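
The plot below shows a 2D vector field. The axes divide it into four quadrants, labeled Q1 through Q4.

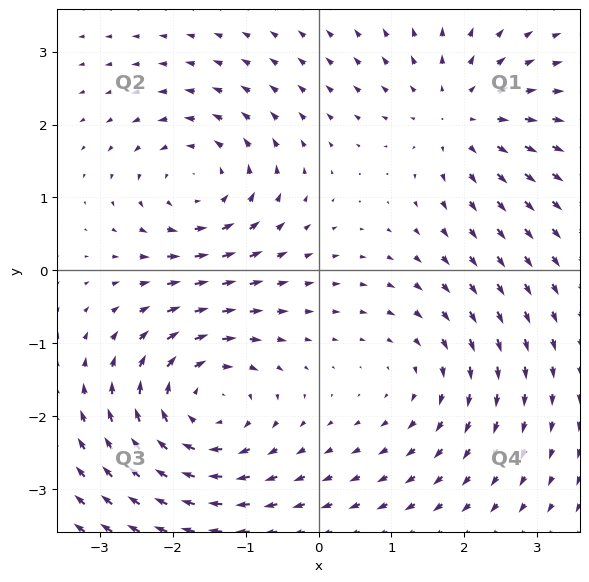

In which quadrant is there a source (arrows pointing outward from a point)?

The source sits at approximately (1.9, 2.1), which lies in quadrant Q1. The divergence there is about +4, positive as expected for a source.

Q1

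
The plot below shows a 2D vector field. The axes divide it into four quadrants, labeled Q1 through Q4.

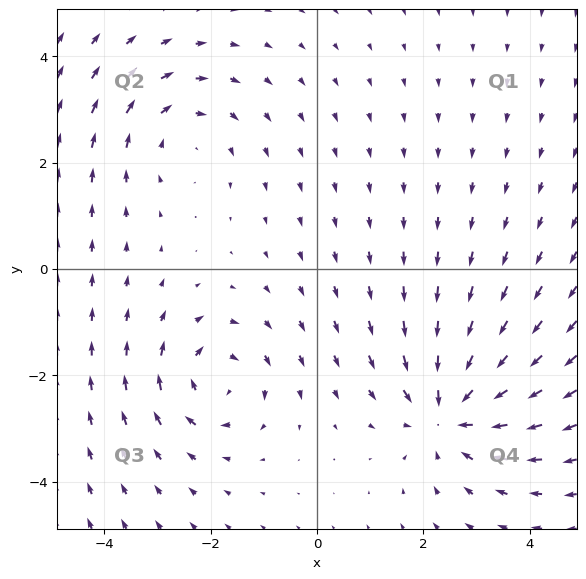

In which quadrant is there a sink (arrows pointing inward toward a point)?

The sink sits at approximately (2.5, -2.7), which lies in quadrant Q4. The divergence there is about -4, negative as expected for a sink.

Q4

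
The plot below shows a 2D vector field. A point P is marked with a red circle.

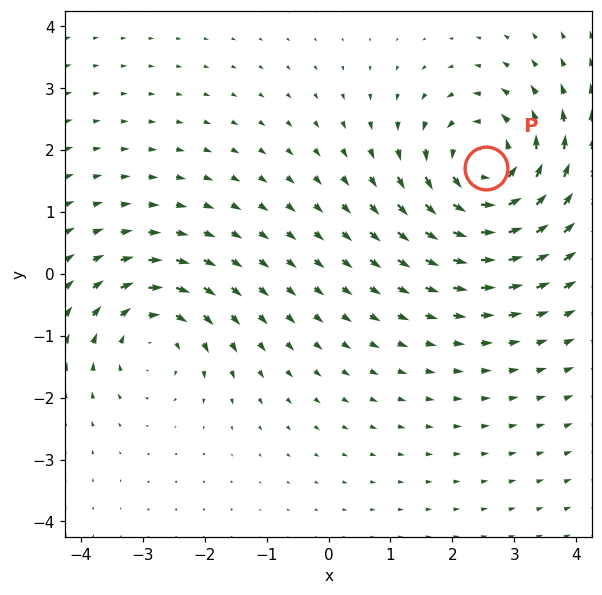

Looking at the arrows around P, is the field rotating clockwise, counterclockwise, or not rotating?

Near P at (2.6, 1.7) the arrows circulate counterclockwise. The curl (z-component) there is about +5; positive curl means counterclockwise rotation.

counterclockwise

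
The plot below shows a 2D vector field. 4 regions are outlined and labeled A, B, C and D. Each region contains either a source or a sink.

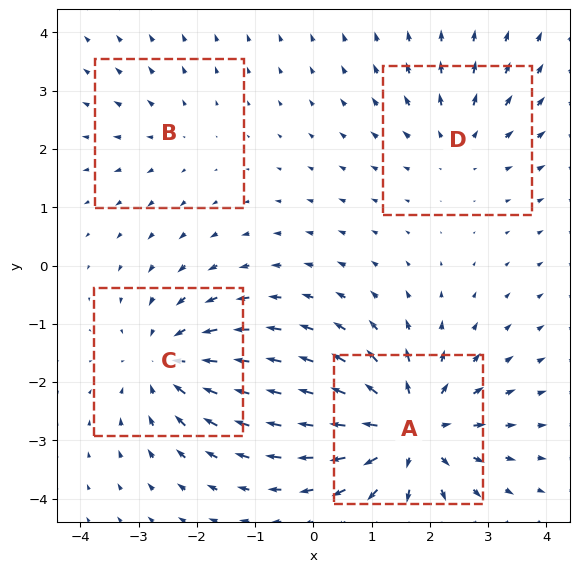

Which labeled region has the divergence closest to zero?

Divergence at each region's feature centre — A: about +6, B: about +2, C: about -5, D: about +3. Region B is closest to zero.

B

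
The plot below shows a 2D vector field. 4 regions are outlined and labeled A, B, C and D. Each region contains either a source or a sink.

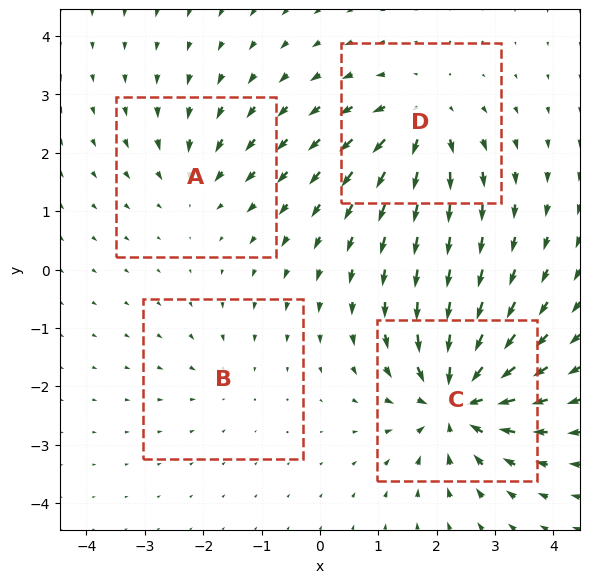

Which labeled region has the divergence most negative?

Divergence at each region's feature centre — A: about -4, B: about -2, C: about -9, D: about +6. Region C is most negative.

C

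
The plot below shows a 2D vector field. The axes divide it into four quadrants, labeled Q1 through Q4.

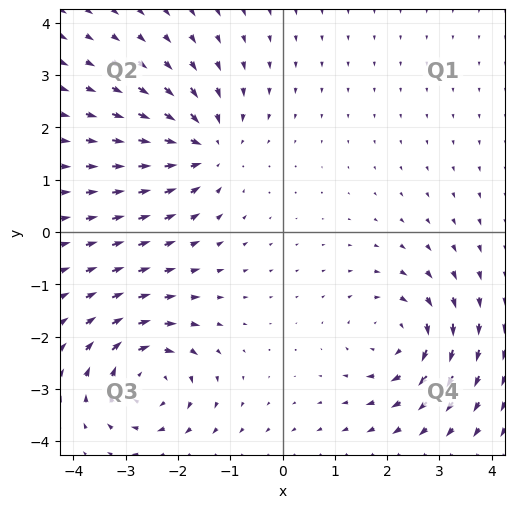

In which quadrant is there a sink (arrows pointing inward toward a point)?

Q2

The sink sits at approximately (-1.5, 1.6), which lies in quadrant Q2. The divergence there is about -5, negative as expected for a sink.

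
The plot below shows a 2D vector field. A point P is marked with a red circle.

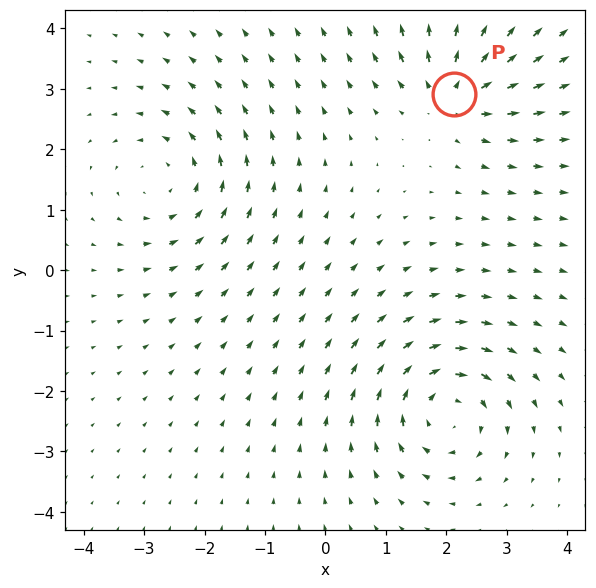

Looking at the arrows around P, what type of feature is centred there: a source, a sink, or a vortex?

At P (2.1, 2.9) the arrows spread outward. Divergence about +5, curl ≈0 — positive divergence with near-zero curl is a source.

source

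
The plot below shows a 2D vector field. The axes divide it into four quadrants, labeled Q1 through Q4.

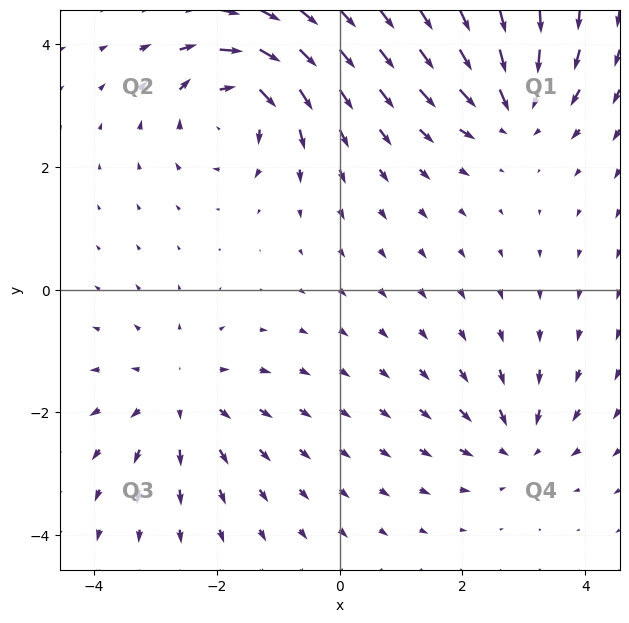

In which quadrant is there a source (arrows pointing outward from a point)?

Q3

The source sits at approximately (-2.6, -1.7), which lies in quadrant Q3. The divergence there is about +3, positive as expected for a source.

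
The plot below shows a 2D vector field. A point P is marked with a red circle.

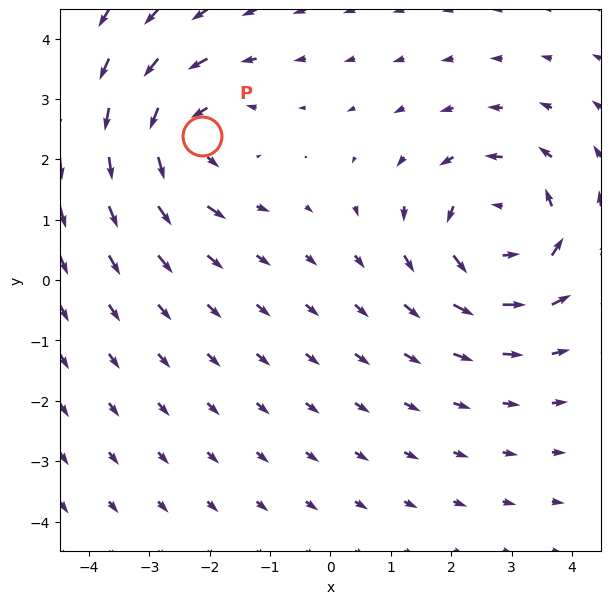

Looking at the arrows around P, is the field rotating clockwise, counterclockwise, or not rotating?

counterclockwise

Near P at (-2.1, 2.4) the arrows circulate counterclockwise. The curl (z-component) there is about +3; positive curl means counterclockwise rotation.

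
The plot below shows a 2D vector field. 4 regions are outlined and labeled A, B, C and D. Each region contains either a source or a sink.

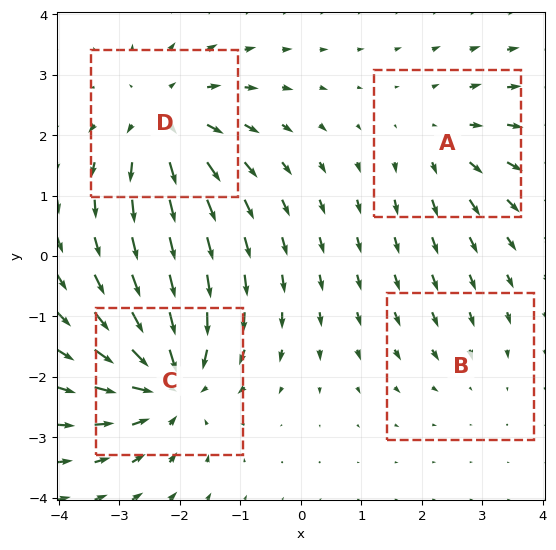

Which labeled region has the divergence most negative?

Divergence at each region's feature centre — A: about +3, B: about -2, C: about -6, D: about +5. Region C is most negative.

C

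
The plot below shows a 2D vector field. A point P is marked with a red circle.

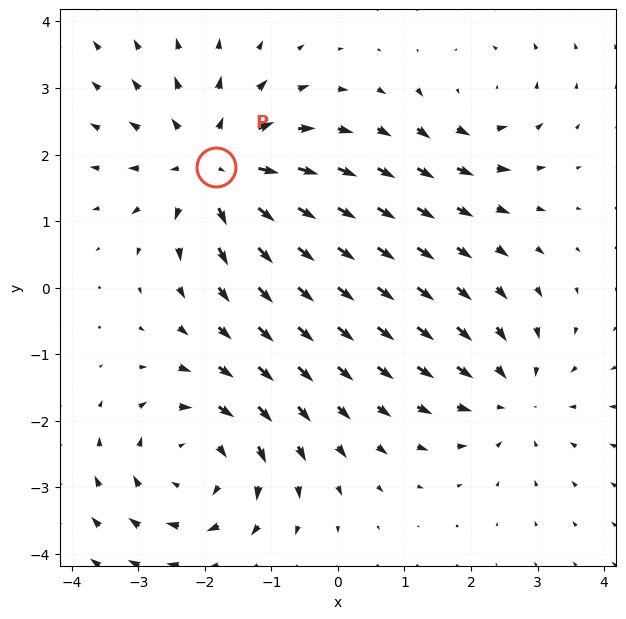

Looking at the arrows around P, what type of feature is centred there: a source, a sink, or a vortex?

At P (-1.8, 1.8) the arrows spread outward. Divergence about +5, curl ≈0 — positive divergence with near-zero curl is a source.

source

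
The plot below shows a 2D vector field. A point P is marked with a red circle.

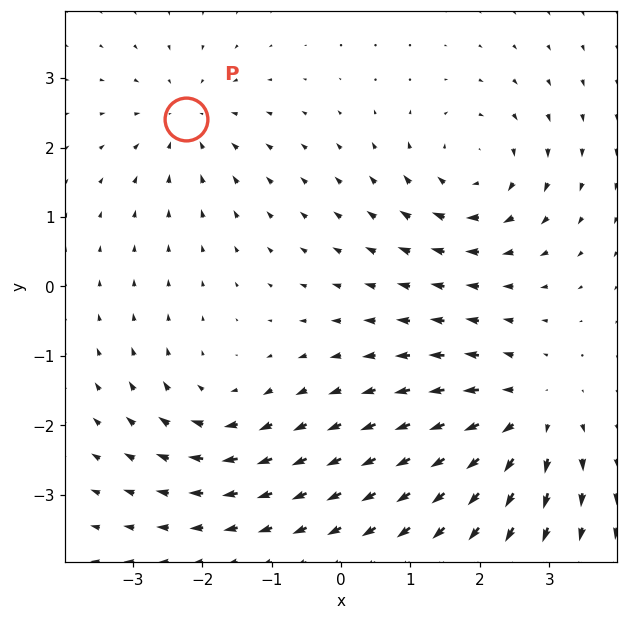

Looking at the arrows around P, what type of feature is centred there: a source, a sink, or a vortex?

sink

At P (-2.2, 2.4) the arrows converge inward. Divergence about -4, curl ≈0 — negative divergence with near-zero curl is a sink.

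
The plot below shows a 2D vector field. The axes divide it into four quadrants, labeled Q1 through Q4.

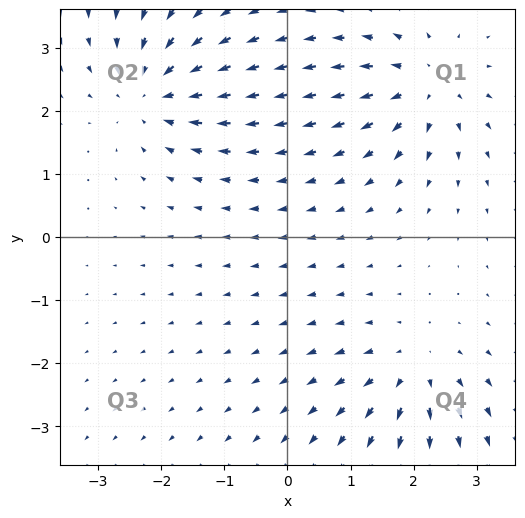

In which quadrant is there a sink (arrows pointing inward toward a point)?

Q2

The sink sits at approximately (-2.1, 2.3), which lies in quadrant Q2. The divergence there is about -4, negative as expected for a sink.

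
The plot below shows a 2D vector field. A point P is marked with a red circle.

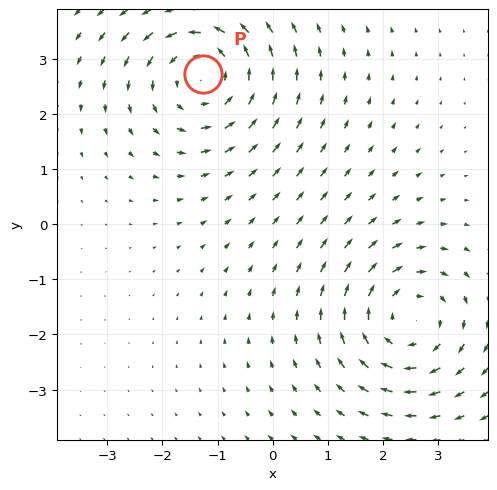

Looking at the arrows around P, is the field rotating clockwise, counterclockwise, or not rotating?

counterclockwise

Near P at (-1.3, 2.7) the arrows circulate counterclockwise. The curl (z-component) there is about +2; positive curl means counterclockwise rotation.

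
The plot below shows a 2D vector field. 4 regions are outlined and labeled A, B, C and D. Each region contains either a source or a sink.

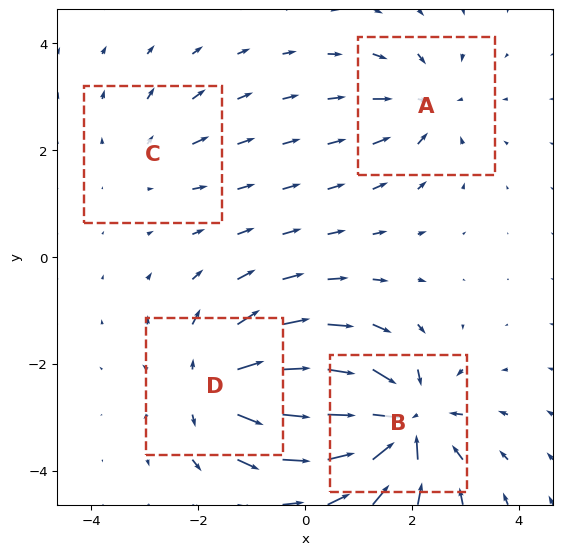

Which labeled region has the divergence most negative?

B

Divergence at each region's feature centre — A: about -4, B: about -8, C: about +2, D: about +6. Region B is most negative.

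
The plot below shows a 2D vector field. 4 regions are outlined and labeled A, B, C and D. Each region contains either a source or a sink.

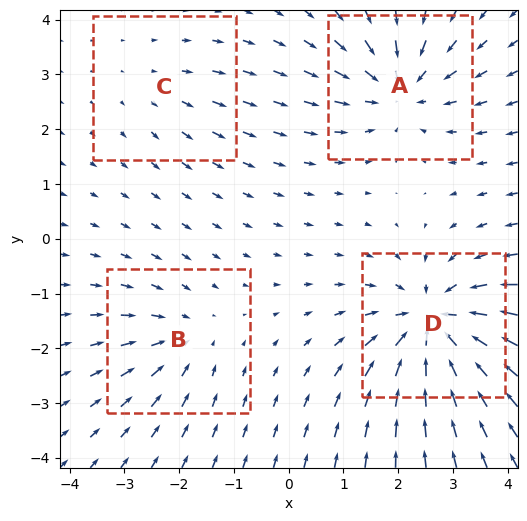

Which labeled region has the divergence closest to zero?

Divergence at each region's feature centre — A: about -6, B: about -4, C: about +2, D: about -8. Region C is closest to zero.

C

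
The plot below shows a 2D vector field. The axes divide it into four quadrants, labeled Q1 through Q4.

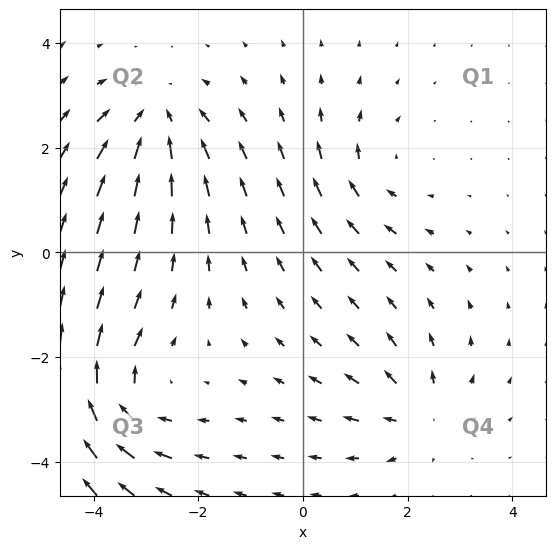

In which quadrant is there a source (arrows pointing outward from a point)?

Q4

The source sits at approximately (2.2, -3.1), which lies in quadrant Q4. The divergence there is about +3, positive as expected for a source.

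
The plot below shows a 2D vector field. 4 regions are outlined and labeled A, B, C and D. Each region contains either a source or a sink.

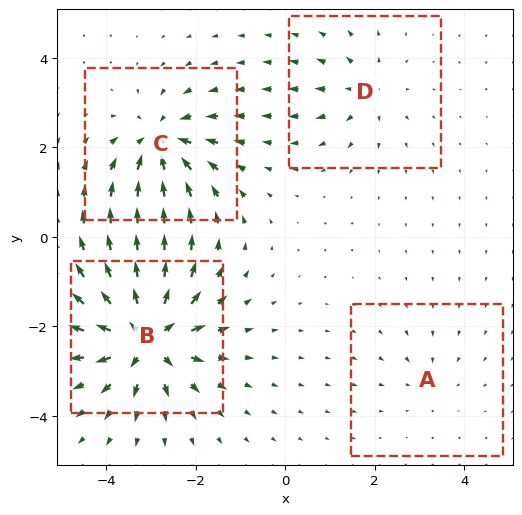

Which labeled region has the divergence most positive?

B

Divergence at each region's feature centre — A: about -2, B: about +8, C: about -6, D: about +4. Region B is most positive.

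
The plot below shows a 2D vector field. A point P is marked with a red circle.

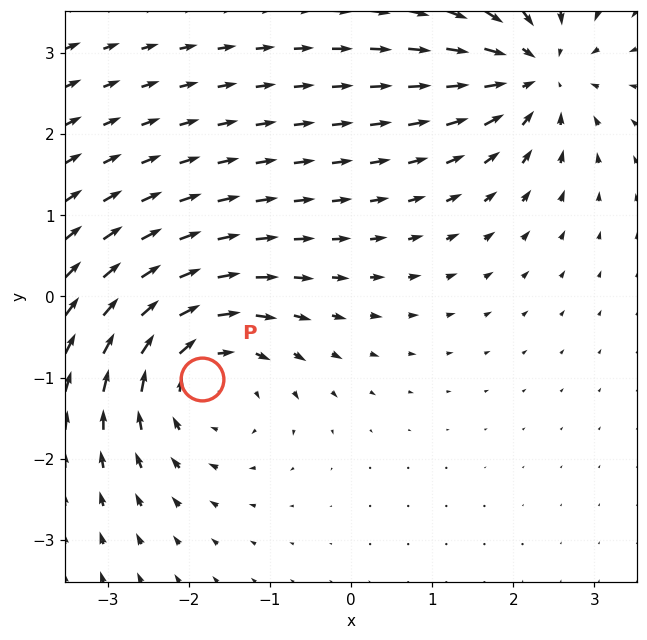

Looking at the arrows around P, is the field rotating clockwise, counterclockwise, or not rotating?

Near P at (-1.8, -1.0) the arrows circulate clockwise. The curl (z-component) there is about -5; negative curl means clockwise rotation.

clockwise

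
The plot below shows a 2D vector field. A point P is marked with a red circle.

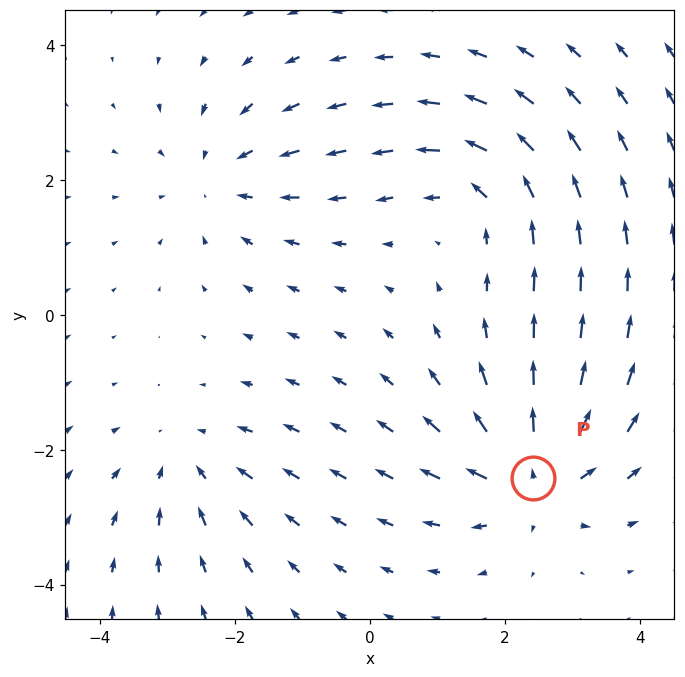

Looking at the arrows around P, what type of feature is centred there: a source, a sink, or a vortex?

source

At P (2.4, -2.4) the arrows spread outward. Divergence about +6, curl ≈0 — positive divergence with near-zero curl is a source.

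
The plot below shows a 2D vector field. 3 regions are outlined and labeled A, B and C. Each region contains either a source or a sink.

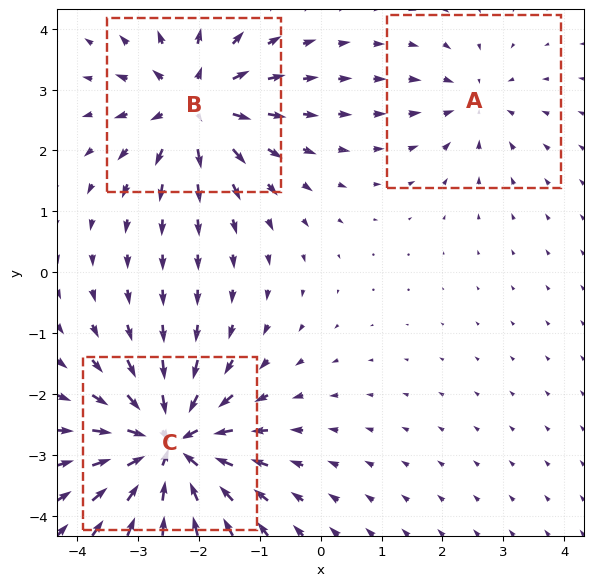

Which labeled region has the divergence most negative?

C

Divergence at each region's feature centre — A: about -2, B: about +4, C: about -6. Region C is most negative.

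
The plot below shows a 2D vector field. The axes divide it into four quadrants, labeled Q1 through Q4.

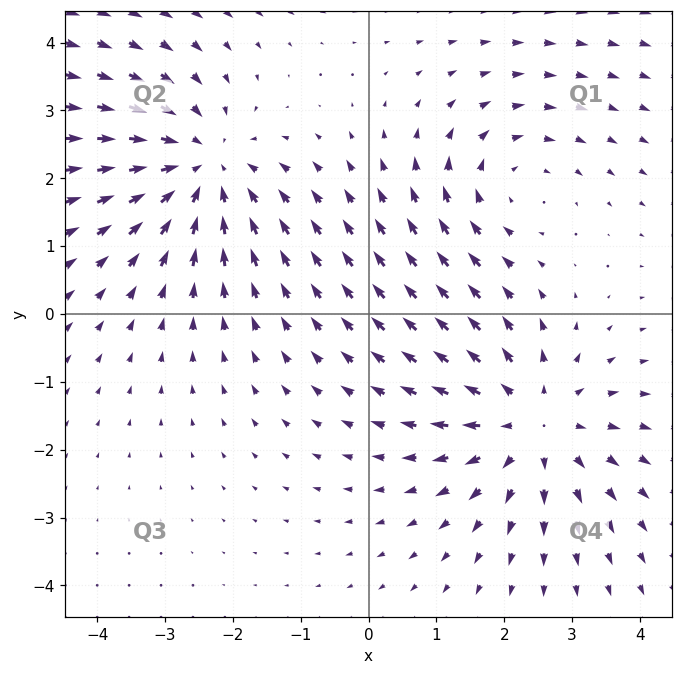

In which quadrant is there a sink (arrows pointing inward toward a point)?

The sink sits at approximately (-2.4, 2.2), which lies in quadrant Q2. The divergence there is about -4, negative as expected for a sink.

Q2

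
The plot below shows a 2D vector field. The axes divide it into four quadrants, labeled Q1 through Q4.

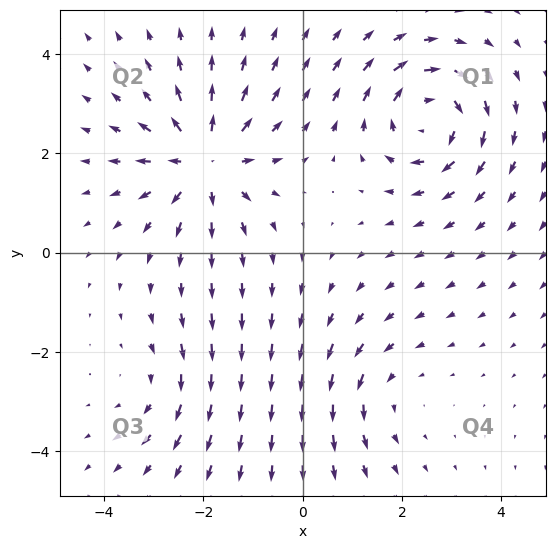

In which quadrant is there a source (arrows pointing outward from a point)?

Q2

The source sits at approximately (-2.0, 1.8), which lies in quadrant Q2. The divergence there is about +5, positive as expected for a source.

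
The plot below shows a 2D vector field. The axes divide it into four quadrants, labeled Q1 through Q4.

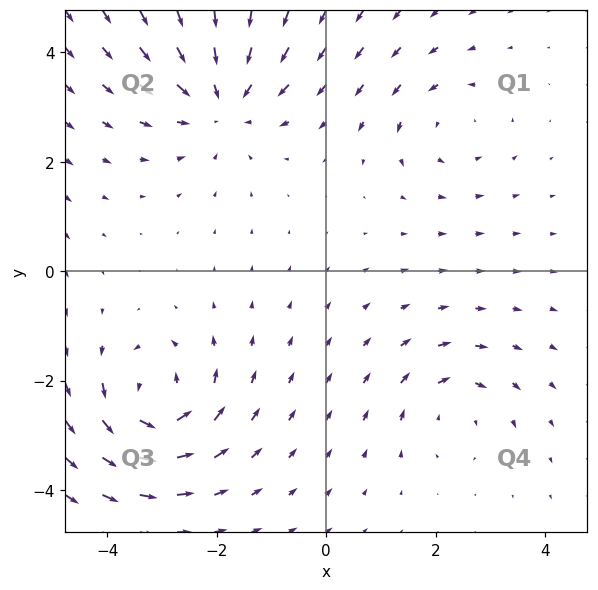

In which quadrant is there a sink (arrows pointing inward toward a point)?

Q2

The sink sits at approximately (-1.9, 3.1), which lies in quadrant Q2. The divergence there is about -4, negative as expected for a sink.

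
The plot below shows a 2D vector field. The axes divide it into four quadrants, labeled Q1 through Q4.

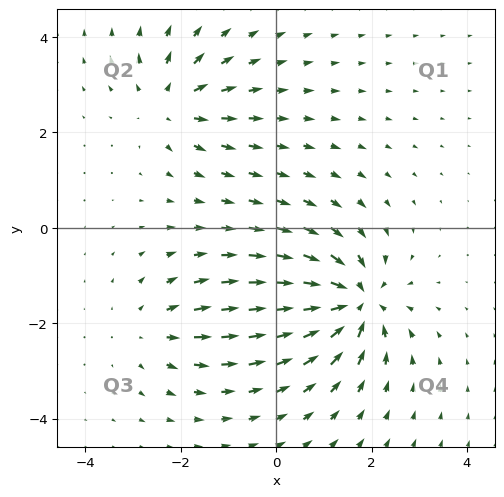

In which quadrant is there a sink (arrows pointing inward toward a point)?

The sink sits at approximately (1.6, -1.6), which lies in quadrant Q4. The divergence there is about -6, negative as expected for a sink.

Q4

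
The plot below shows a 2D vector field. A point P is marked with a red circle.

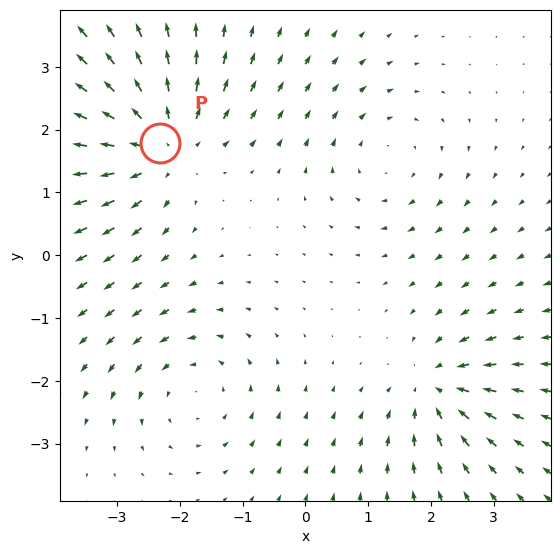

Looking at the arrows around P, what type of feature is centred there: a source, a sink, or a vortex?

At P (-2.3, 1.8) the arrows spread outward. Divergence about +4, curl ≈0 — positive divergence with near-zero curl is a source.

source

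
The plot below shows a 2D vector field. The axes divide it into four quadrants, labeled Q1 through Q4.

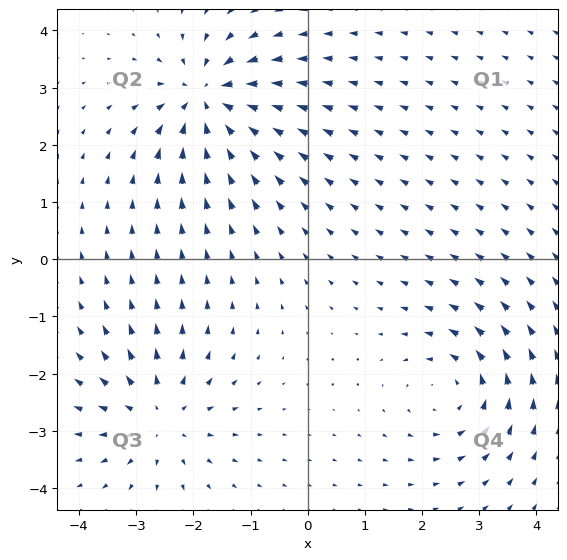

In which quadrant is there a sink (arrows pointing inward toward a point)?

The sink sits at approximately (-1.8, 2.8), which lies in quadrant Q2. The divergence there is about -6, negative as expected for a sink.

Q2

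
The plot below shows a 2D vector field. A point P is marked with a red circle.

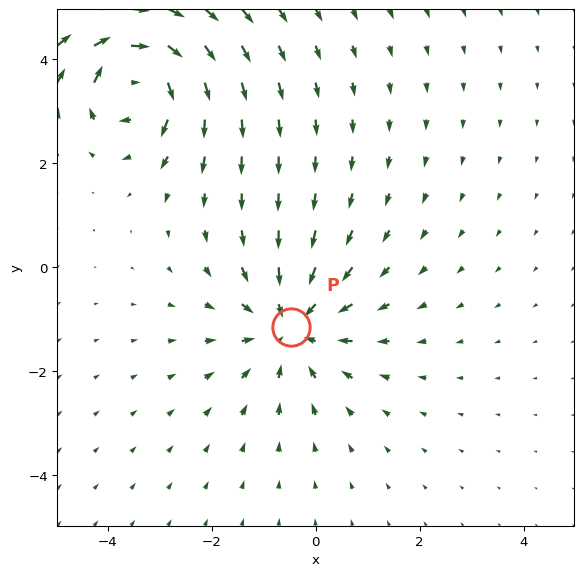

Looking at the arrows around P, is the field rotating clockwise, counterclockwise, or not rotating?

Near P at (-0.5, -1.1) the arrows show no circulation. The curl there is ≈0.

not rotating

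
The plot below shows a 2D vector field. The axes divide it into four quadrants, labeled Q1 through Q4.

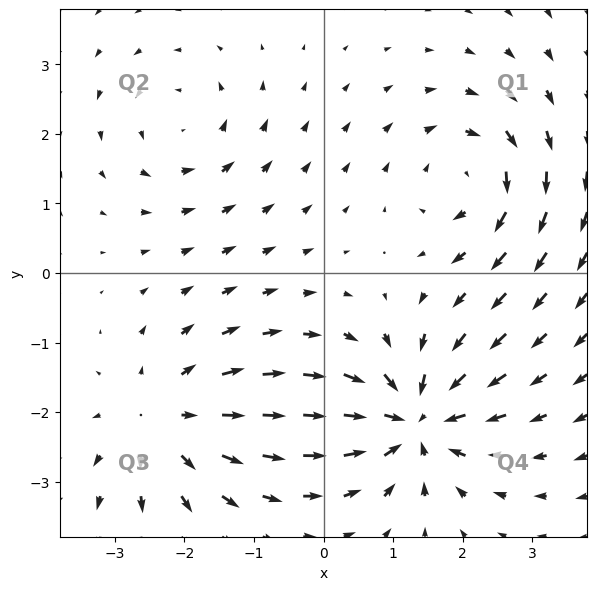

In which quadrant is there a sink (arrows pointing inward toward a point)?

Q4

The sink sits at approximately (1.3, -2.1), which lies in quadrant Q4. The divergence there is about -7, negative as expected for a sink.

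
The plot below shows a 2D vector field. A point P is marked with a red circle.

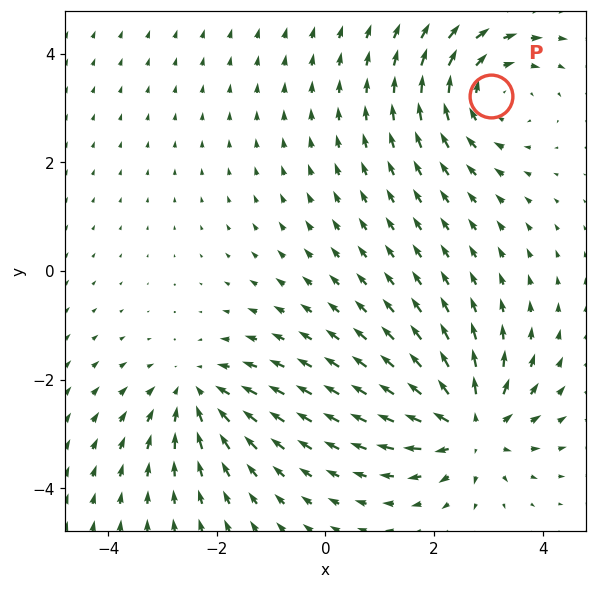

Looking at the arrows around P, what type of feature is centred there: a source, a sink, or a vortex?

At P (3.1, 3.2) the arrows circulate clockwise. Divergence ≈0, curl about -3 — near-zero divergence with nonzero curl is a vortex.

vortex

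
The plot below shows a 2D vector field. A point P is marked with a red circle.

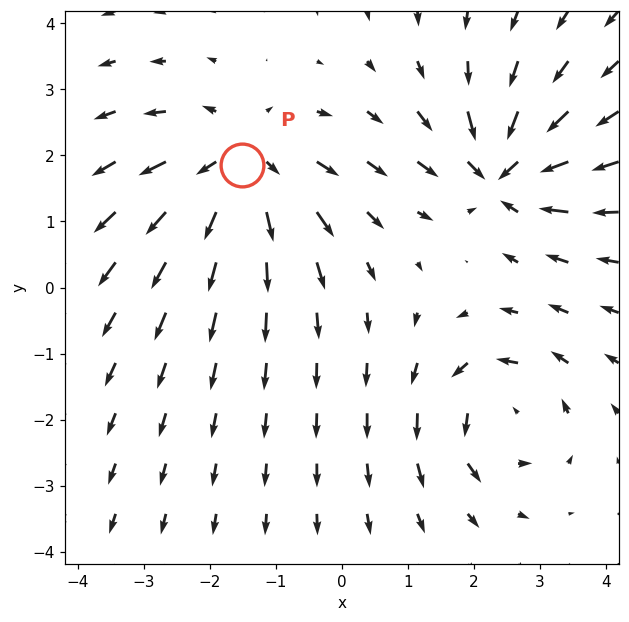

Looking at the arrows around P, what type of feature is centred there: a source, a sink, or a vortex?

At P (-1.5, 1.9) the arrows spread outward. Divergence about +4, curl ≈0 — positive divergence with near-zero curl is a source.

source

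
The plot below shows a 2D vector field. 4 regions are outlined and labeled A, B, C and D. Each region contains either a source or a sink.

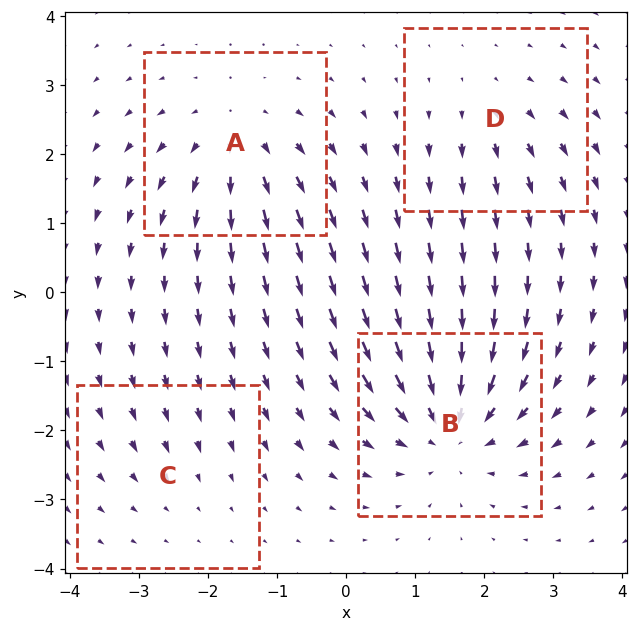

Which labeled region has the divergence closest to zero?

Divergence at each region's feature centre — A: about +5, B: about -7, C: about -2, D: about +3. Region C is closest to zero.

C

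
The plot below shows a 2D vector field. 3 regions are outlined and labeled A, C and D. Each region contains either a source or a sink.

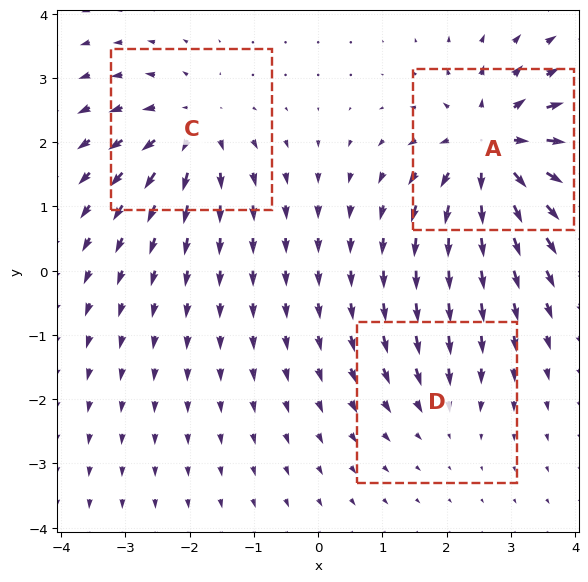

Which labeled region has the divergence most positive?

Divergence at each region's feature centre — A: about +6, C: about +4, D: about -2. Region A is most positive.

A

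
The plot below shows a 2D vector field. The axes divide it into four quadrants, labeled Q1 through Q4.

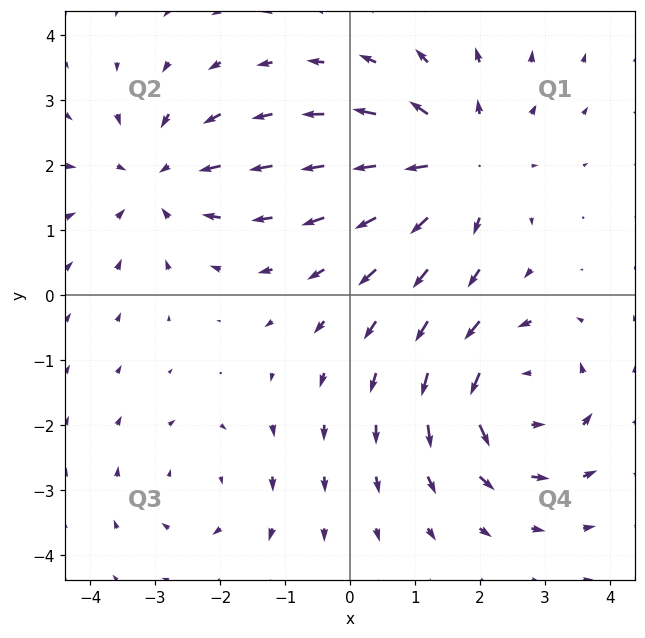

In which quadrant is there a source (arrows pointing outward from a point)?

Q1

The source sits at approximately (1.6, 2.0), which lies in quadrant Q1. The divergence there is about +4, positive as expected for a source.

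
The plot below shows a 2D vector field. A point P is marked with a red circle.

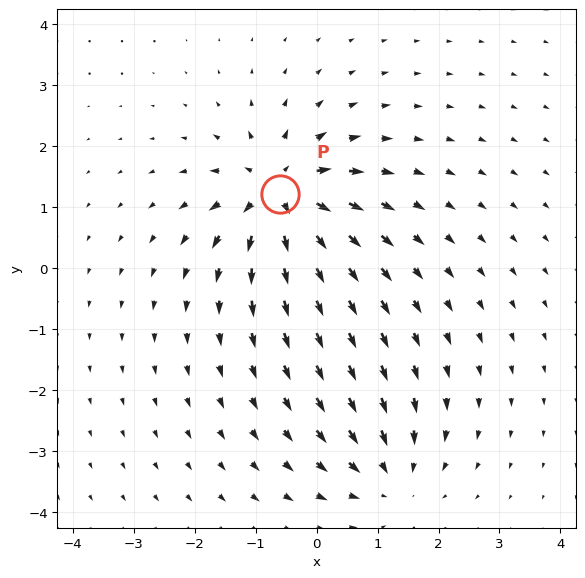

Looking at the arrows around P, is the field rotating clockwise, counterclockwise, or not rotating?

not rotating

Near P at (-0.6, 1.2) the arrows show no circulation. The curl there is ≈0.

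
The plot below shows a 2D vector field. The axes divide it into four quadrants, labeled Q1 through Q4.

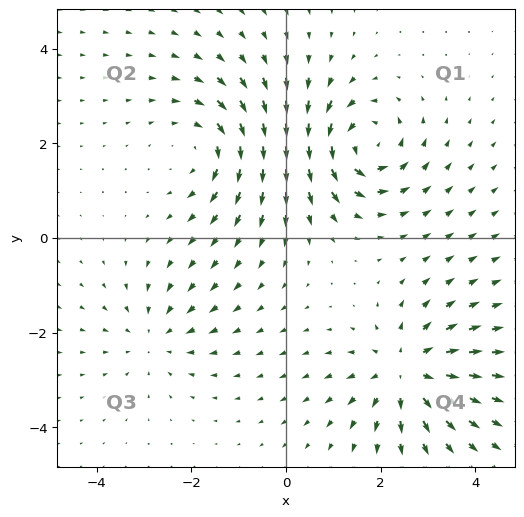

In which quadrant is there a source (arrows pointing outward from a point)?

Q4

The source sits at approximately (2.6, -2.8), which lies in quadrant Q4. The divergence there is about +5, positive as expected for a source.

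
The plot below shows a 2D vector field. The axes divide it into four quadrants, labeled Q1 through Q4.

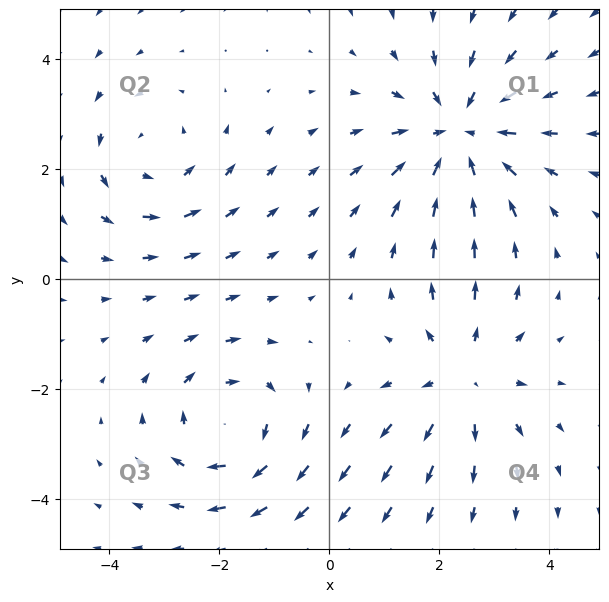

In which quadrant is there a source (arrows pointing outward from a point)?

Q4

The source sits at approximately (2.4, -1.8), which lies in quadrant Q4. The divergence there is about +3, positive as expected for a source.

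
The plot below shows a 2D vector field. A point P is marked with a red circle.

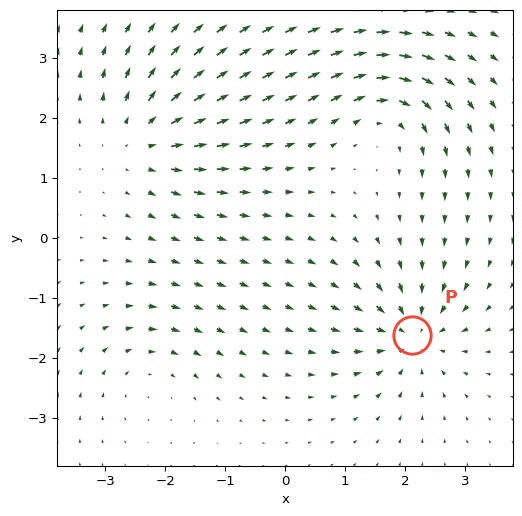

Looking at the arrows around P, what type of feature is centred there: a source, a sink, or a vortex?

sink

At P (2.1, -1.6) the arrows converge inward. Divergence about -6, curl ≈0 — negative divergence with near-zero curl is a sink.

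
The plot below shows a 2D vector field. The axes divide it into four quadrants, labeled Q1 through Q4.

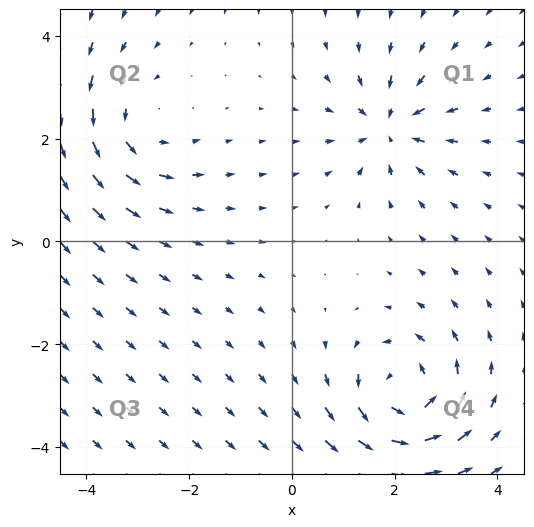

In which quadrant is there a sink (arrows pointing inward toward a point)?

Q1

The sink sits at approximately (1.9, 2.2), which lies in quadrant Q1. The divergence there is about -4, negative as expected for a sink.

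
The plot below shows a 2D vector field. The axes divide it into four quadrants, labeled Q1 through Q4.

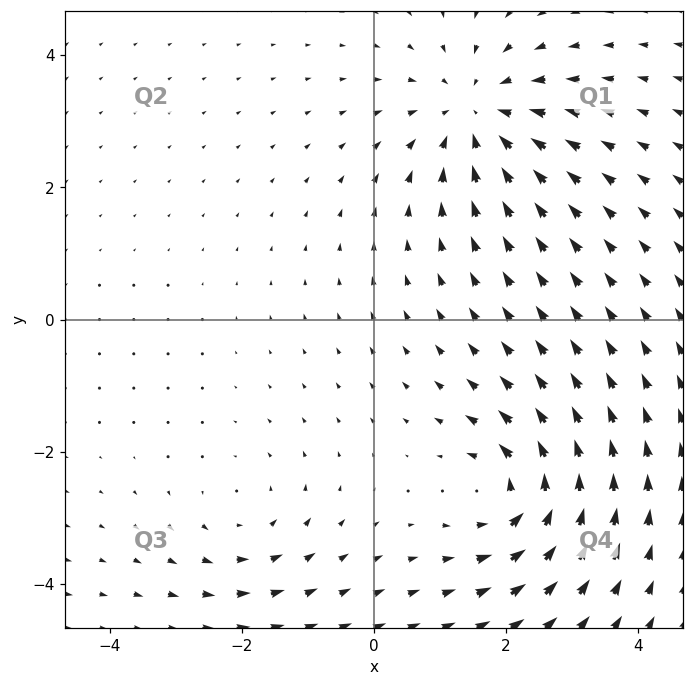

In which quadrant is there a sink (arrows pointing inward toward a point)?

The sink sits at approximately (1.6, 3.1), which lies in quadrant Q1. The divergence there is about -4, negative as expected for a sink.

Q1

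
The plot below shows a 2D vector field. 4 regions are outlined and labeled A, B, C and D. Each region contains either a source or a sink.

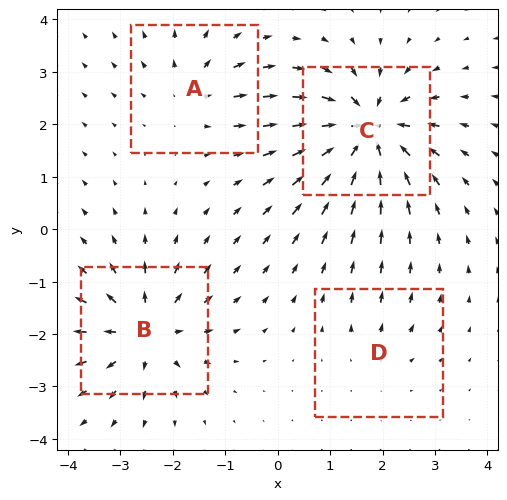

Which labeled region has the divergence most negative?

C

Divergence at each region's feature centre — A: about +4, B: about +6, C: about -8, D: about +2. Region C is most negative.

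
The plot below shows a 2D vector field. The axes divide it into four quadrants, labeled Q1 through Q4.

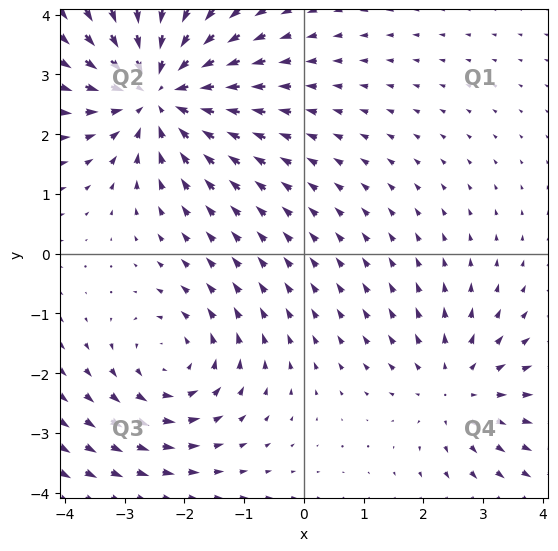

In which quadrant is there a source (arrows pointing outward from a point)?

The source sits at approximately (2.6, -2.2), which lies in quadrant Q4. The divergence there is about +2, positive as expected for a source.

Q4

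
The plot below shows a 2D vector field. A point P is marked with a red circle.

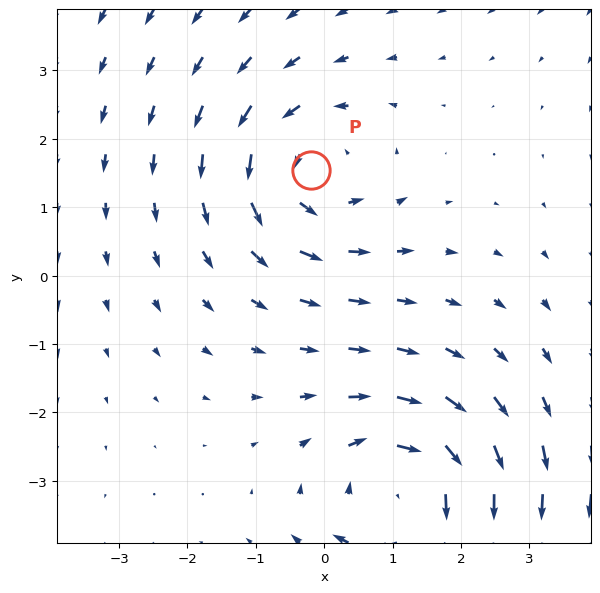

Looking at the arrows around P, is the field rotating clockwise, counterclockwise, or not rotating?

Near P at (-0.2, 1.6) the arrows circulate counterclockwise. The curl (z-component) there is about +3; positive curl means counterclockwise rotation.

counterclockwise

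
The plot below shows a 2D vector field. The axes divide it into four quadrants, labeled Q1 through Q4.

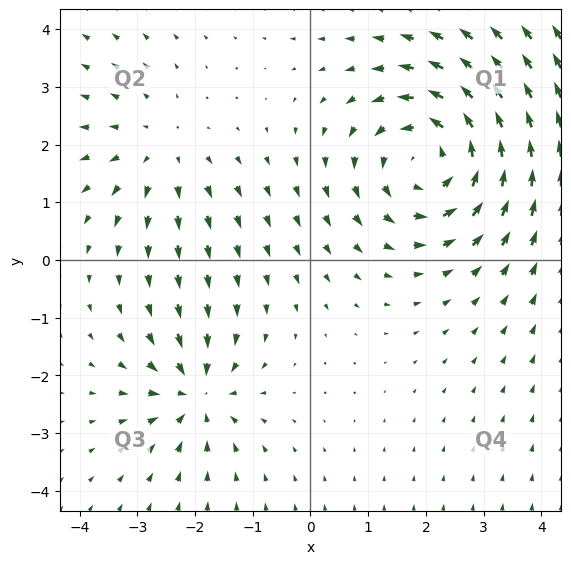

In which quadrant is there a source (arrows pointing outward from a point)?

The source sits at approximately (-2.6, 1.9), which lies in quadrant Q2. The divergence there is about +2, positive as expected for a source.

Q2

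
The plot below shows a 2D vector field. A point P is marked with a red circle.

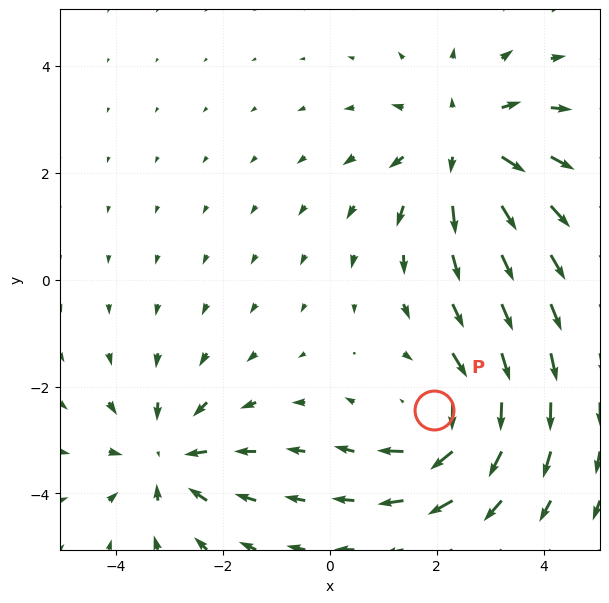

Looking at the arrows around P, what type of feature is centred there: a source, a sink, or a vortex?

vortex

At P (1.9, -2.4) the arrows circulate clockwise. Divergence ≈0, curl about -4 — near-zero divergence with nonzero curl is a vortex.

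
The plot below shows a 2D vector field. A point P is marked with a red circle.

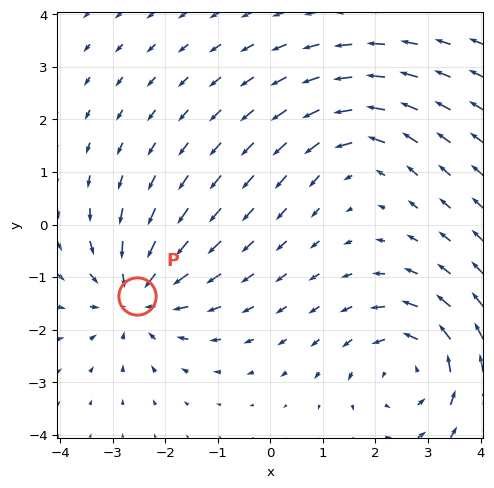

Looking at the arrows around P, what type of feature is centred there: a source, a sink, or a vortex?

sink

At P (-2.5, -1.4) the arrows converge inward. Divergence about -4, curl ≈0 — negative divergence with near-zero curl is a sink.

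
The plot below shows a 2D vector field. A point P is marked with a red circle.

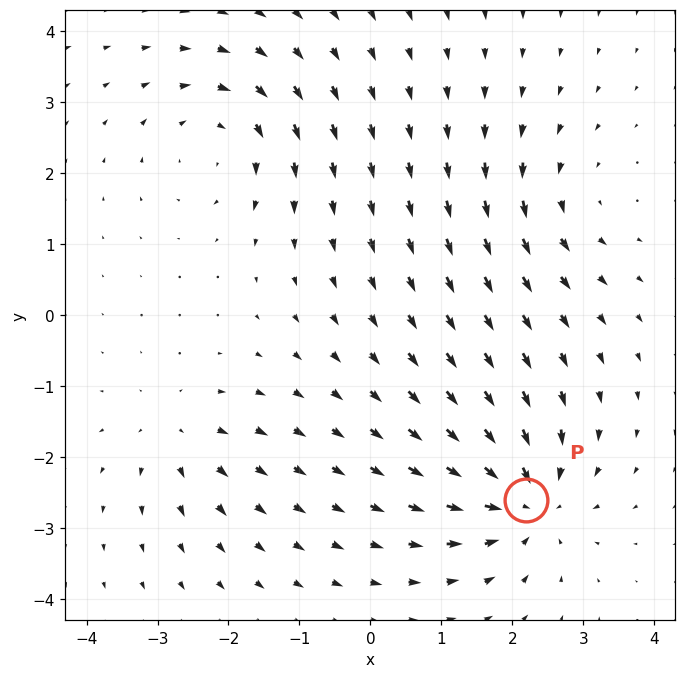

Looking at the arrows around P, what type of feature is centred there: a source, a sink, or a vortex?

sink

At P (2.2, -2.6) the arrows converge inward. Divergence about -6, curl ≈0 — negative divergence with near-zero curl is a sink.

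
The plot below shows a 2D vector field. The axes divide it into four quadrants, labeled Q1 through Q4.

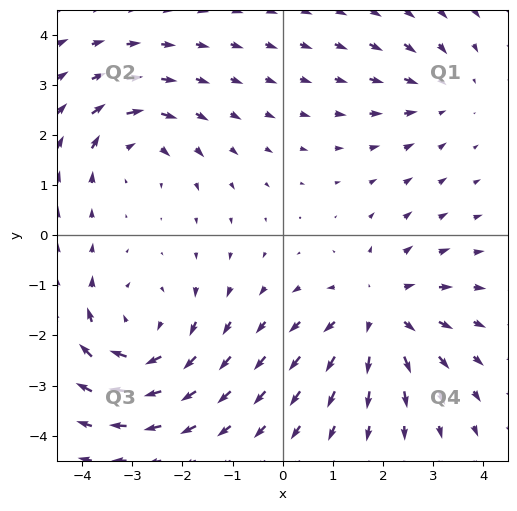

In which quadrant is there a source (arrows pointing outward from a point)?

Q4

The source sits at approximately (1.9, -1.5), which lies in quadrant Q4. The divergence there is about +4, positive as expected for a source.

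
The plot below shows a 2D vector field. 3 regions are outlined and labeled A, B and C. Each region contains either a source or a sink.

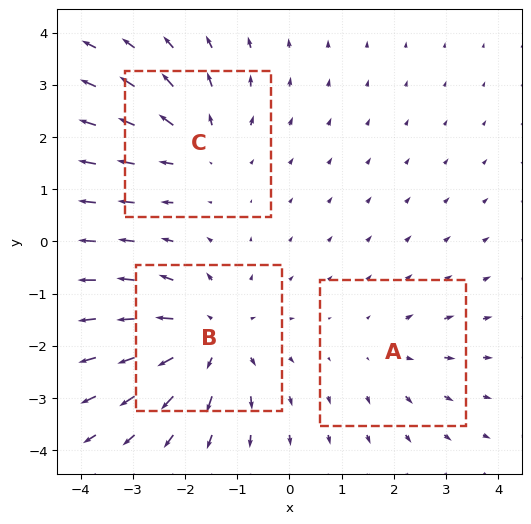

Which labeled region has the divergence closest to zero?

Divergence at each region's feature centre — A: about +2, B: about +4, C: about +3. Region A is closest to zero.

A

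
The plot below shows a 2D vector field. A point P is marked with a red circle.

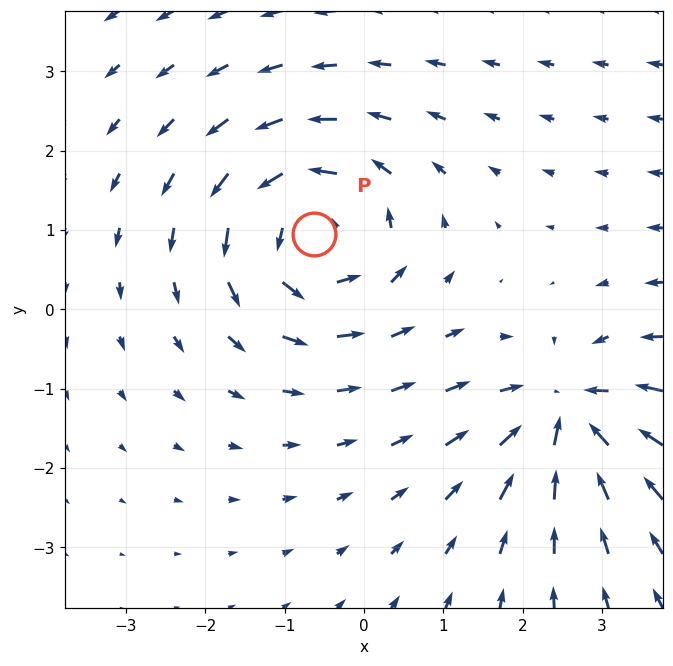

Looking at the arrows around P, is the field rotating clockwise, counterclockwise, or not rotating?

counterclockwise

Near P at (-0.6, 1.0) the arrows circulate counterclockwise. The curl (z-component) there is about +4; positive curl means counterclockwise rotation.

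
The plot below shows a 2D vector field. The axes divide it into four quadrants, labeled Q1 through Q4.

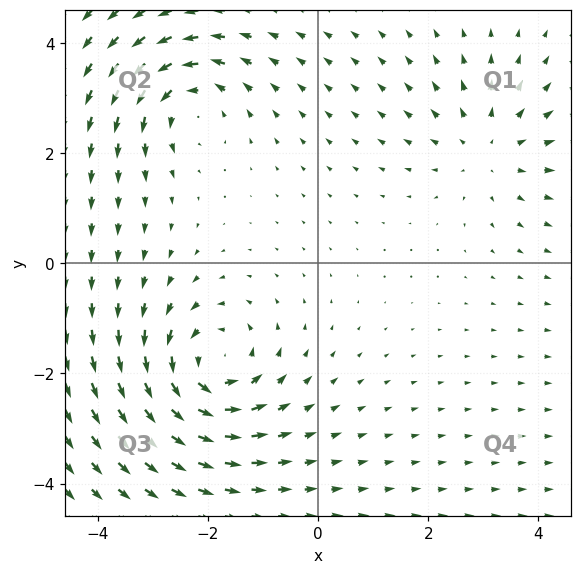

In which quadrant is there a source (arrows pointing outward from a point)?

The source sits at approximately (3.1, 2.1), which lies in quadrant Q1. The divergence there is about +2, positive as expected for a source.

Q1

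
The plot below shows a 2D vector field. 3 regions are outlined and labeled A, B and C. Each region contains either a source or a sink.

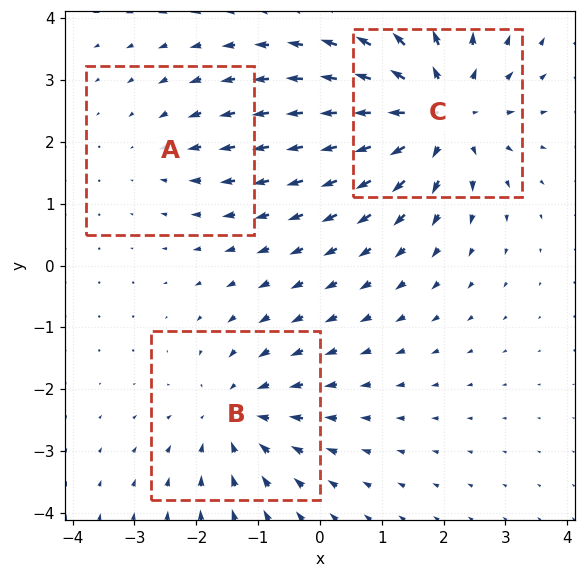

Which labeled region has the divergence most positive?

Divergence at each region's feature centre — A: about -2, B: about -3, C: about +5. Region C is most positive.

C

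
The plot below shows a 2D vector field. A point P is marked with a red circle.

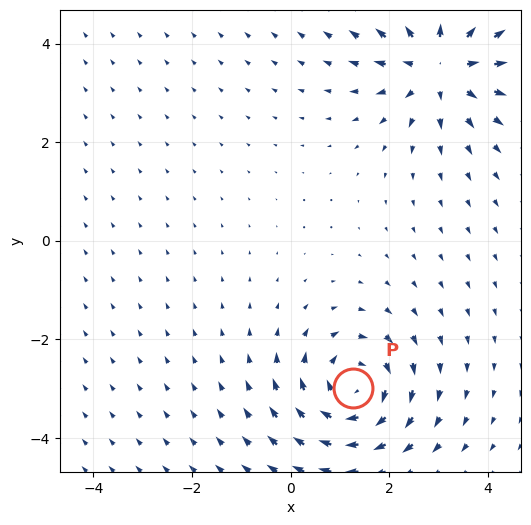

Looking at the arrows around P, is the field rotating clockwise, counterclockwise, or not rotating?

clockwise

Near P at (1.3, -3.0) the arrows circulate clockwise. The curl (z-component) there is about -5; negative curl means clockwise rotation.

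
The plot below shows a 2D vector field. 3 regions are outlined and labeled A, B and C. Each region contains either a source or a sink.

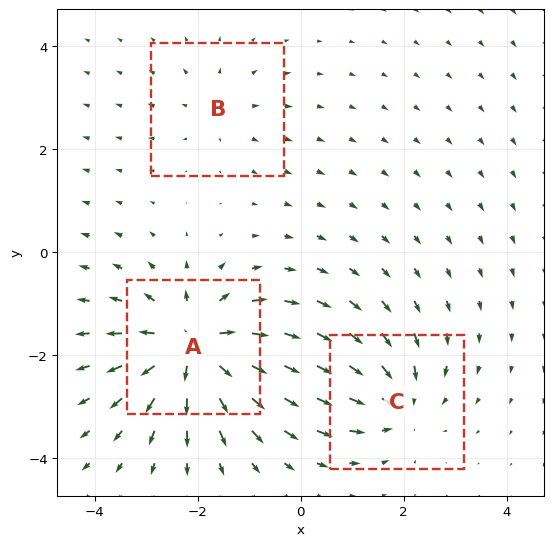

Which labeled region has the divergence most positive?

Divergence at each region's feature centre — A: about +6, B: about +2, C: about -4. Region A is most positive.

A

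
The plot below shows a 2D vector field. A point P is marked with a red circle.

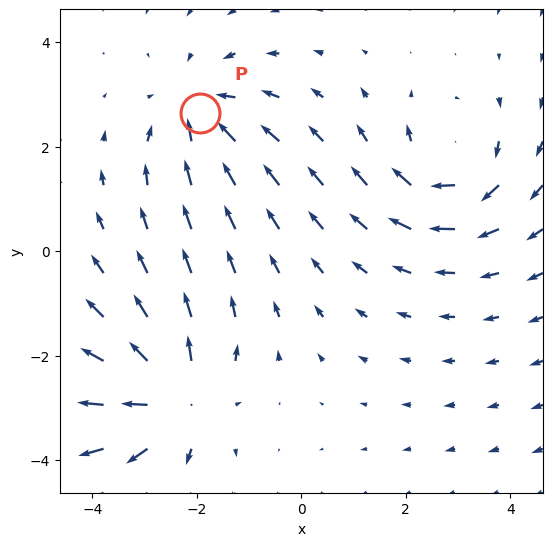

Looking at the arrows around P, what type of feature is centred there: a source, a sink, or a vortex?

sink

At P (-1.9, 2.6) the arrows converge inward. Divergence about -4, curl ≈0 — negative divergence with near-zero curl is a sink.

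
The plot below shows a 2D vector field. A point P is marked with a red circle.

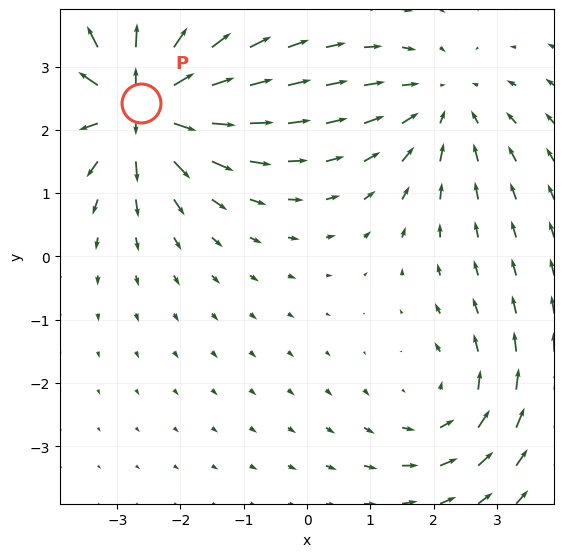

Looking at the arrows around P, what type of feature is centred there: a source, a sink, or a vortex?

At P (-2.6, 2.4) the arrows spread outward. Divergence about +6, curl ≈0 — positive divergence with near-zero curl is a source.

source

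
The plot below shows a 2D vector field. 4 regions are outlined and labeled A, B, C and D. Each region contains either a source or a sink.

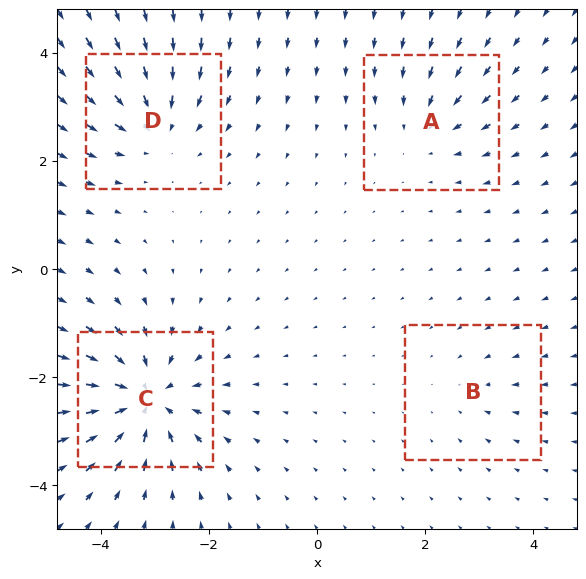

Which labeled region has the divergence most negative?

C

Divergence at each region's feature centre — A: about -4, B: about -2, C: about -8, D: about -6. Region C is most negative.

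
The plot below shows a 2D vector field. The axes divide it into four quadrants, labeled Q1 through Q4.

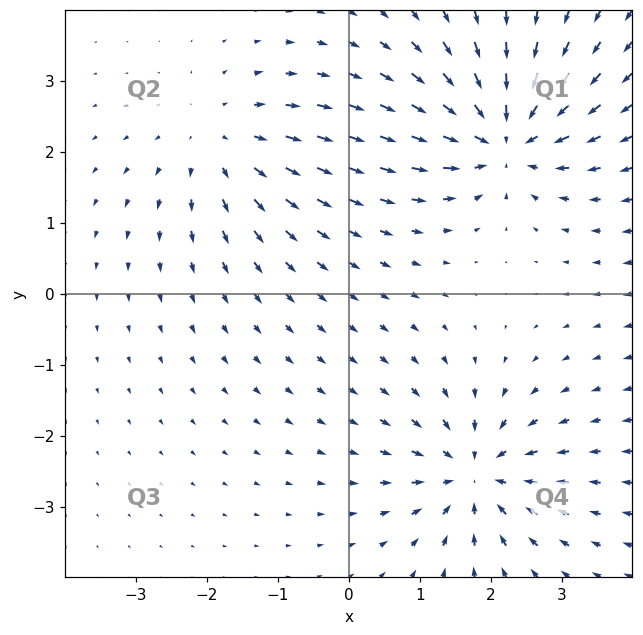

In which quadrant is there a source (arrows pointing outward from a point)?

The source sits at approximately (-1.8, 2.1), which lies in quadrant Q2. The divergence there is about +3, positive as expected for a source.

Q2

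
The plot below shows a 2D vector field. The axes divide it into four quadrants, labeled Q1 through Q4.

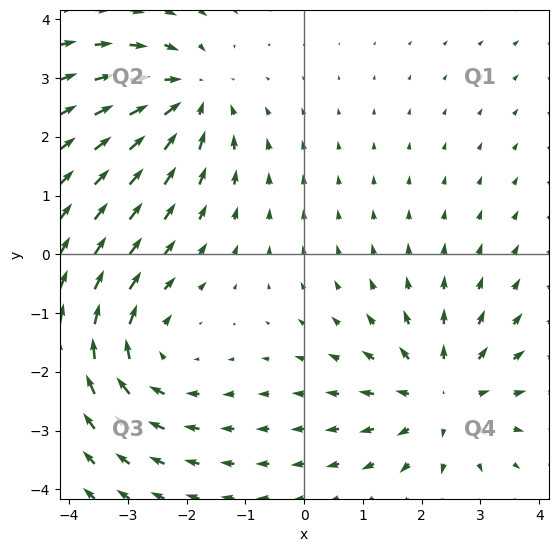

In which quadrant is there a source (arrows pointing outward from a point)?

The source sits at approximately (2.4, -2.4), which lies in quadrant Q4. The divergence there is about +5, positive as expected for a source.

Q4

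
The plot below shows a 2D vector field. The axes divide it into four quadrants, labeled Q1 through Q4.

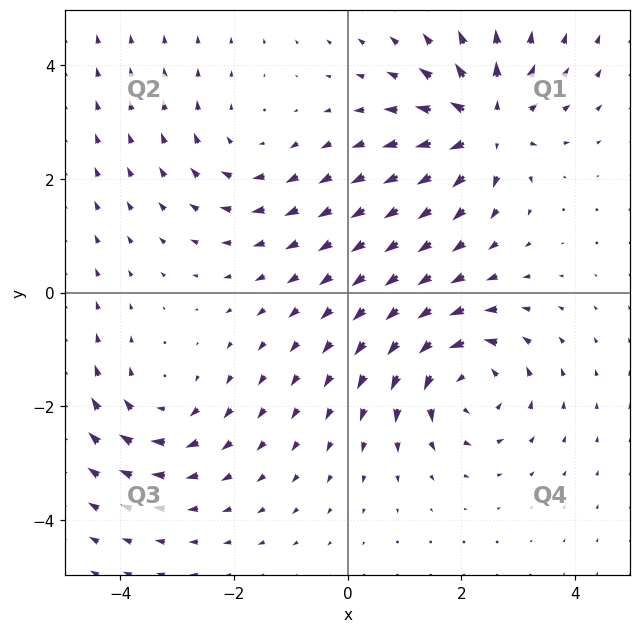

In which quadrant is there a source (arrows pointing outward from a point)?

The source sits at approximately (2.5, 2.9), which lies in quadrant Q1. The divergence there is about +6, positive as expected for a source.

Q1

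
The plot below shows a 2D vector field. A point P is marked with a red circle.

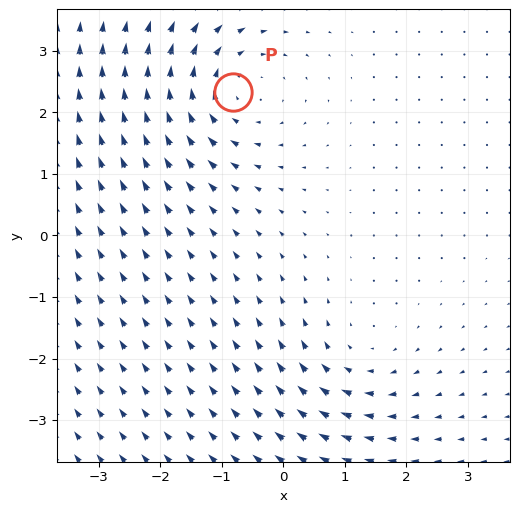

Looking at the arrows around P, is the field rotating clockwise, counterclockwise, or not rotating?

clockwise

Near P at (-0.8, 2.3) the arrows circulate clockwise. The curl (z-component) there is about -4; negative curl means clockwise rotation.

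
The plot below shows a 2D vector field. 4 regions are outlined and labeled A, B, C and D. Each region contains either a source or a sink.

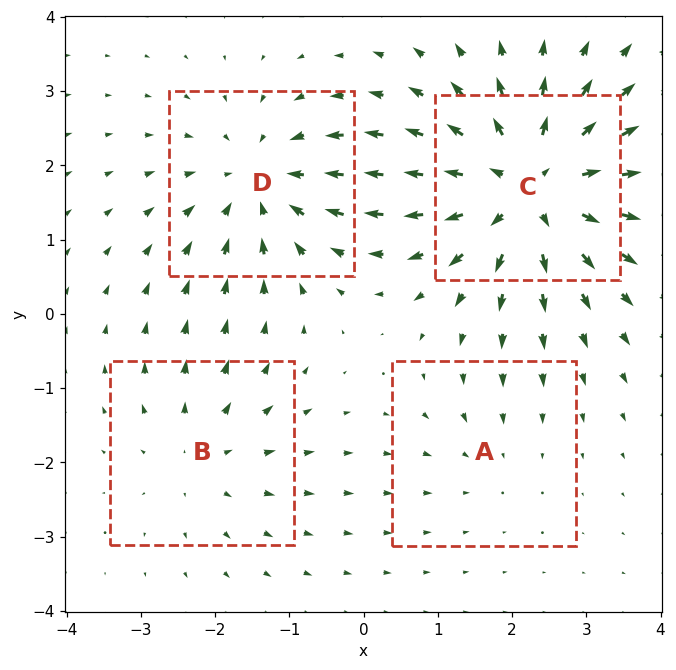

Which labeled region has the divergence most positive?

Divergence at each region's feature centre — A: about -2, B: about +3, C: about +6, D: about -4. Region C is most positive.

C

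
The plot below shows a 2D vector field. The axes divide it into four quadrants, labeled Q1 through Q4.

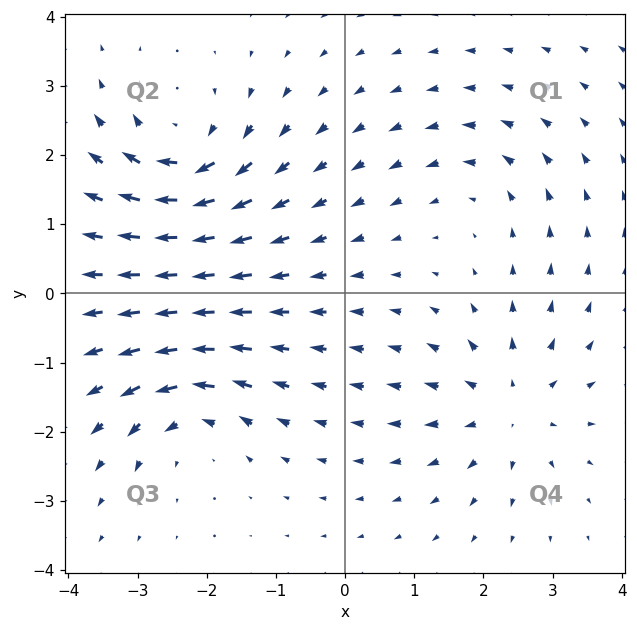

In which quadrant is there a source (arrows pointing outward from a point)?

The source sits at approximately (2.4, -1.6), which lies in quadrant Q4. The divergence there is about +4, positive as expected for a source.

Q4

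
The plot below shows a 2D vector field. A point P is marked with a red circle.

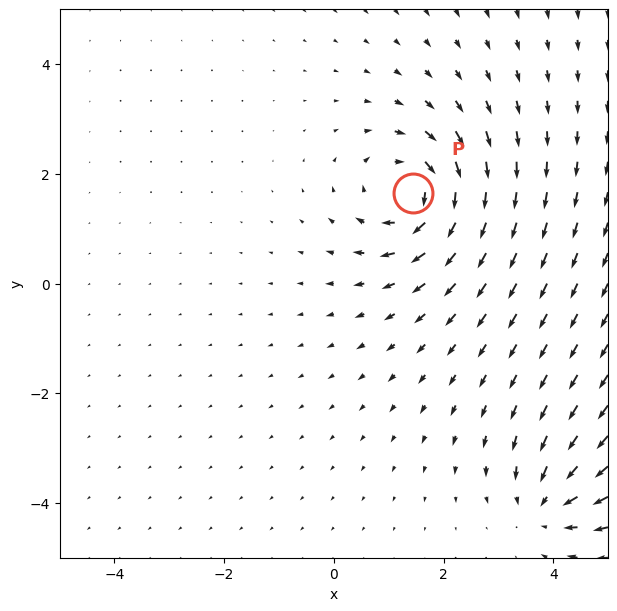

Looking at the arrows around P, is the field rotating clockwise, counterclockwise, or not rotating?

clockwise

Near P at (1.4, 1.7) the arrows circulate clockwise. The curl (z-component) there is about -6; negative curl means clockwise rotation.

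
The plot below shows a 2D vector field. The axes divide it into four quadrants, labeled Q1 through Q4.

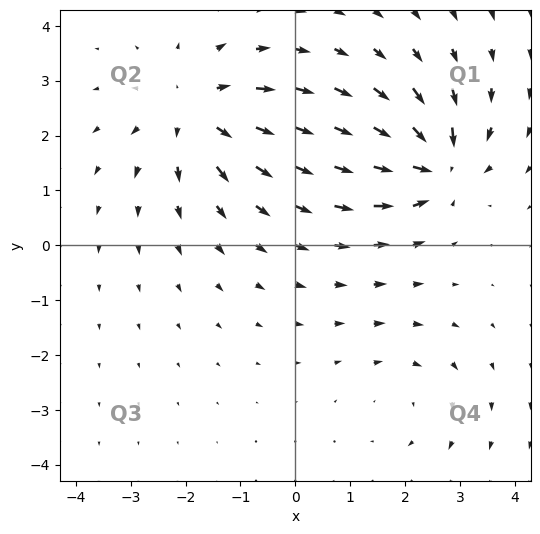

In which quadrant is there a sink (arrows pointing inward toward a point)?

Q1

The sink sits at approximately (2.6, 1.5), which lies in quadrant Q1. The divergence there is about -7, negative as expected for a sink.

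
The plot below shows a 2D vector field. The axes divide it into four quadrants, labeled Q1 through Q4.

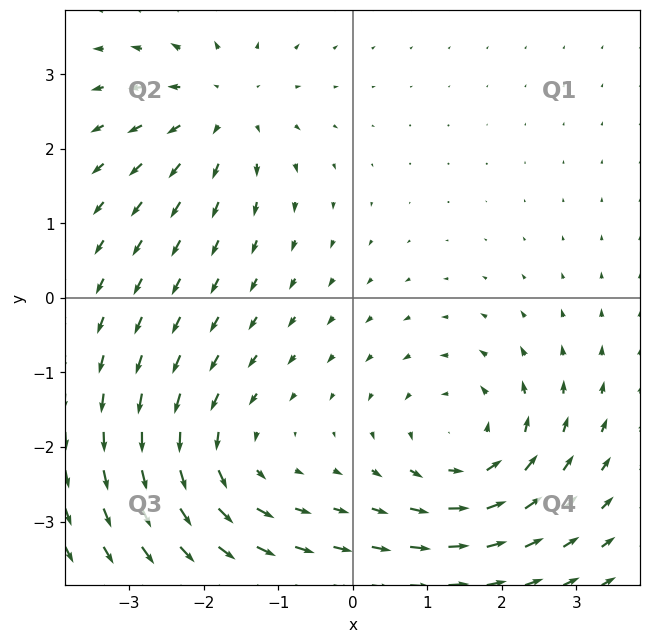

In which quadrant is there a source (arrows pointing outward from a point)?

The source sits at approximately (-1.7, 2.5), which lies in quadrant Q2. The divergence there is about +3, positive as expected for a source.

Q2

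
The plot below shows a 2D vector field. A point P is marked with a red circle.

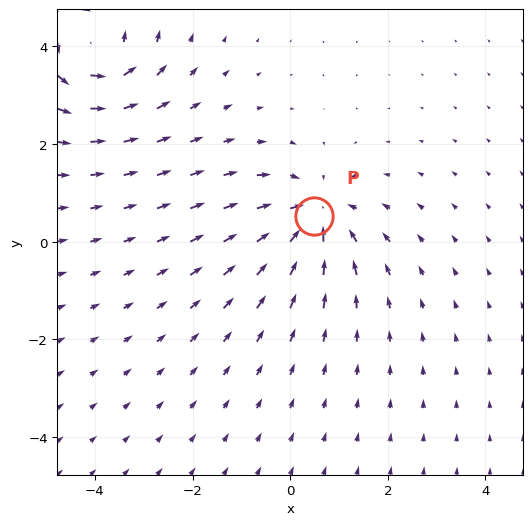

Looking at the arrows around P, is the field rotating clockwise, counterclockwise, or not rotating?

not rotating

Near P at (0.5, 0.5) the arrows show no circulation. The curl there is ≈0.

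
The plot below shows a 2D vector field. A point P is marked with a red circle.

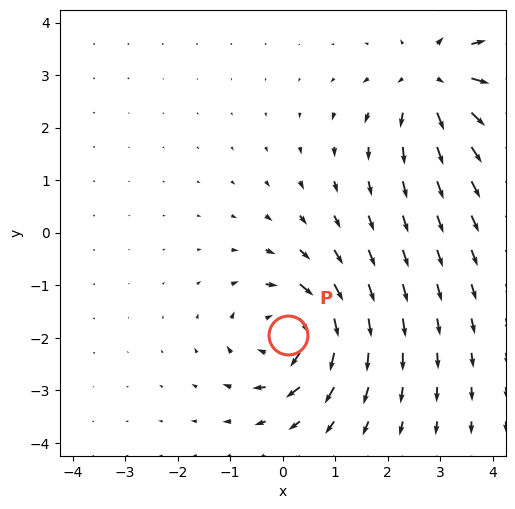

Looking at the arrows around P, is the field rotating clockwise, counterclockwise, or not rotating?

Near P at (0.1, -1.9) the arrows circulate clockwise. The curl (z-component) there is about -6; negative curl means clockwise rotation.

clockwise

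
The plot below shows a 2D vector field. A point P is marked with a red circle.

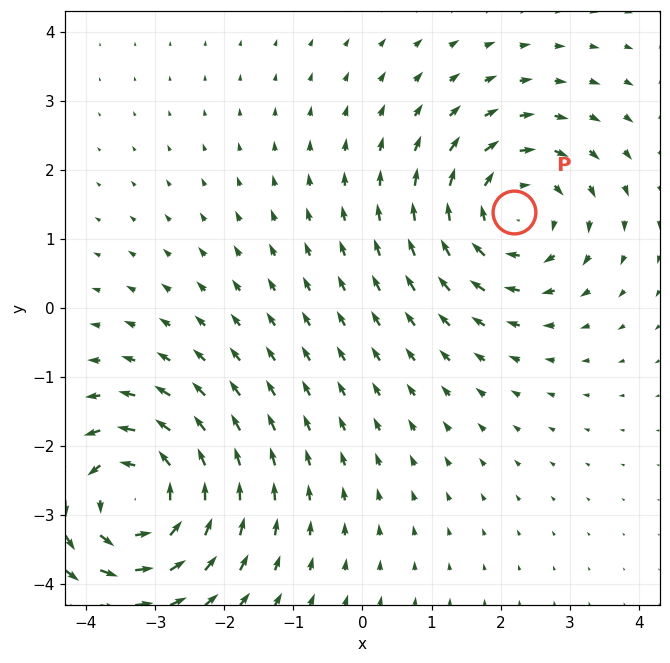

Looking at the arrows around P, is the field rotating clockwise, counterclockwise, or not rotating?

Near P at (2.2, 1.4) the arrows circulate clockwise. The curl (z-component) there is about -4; negative curl means clockwise rotation.

clockwise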